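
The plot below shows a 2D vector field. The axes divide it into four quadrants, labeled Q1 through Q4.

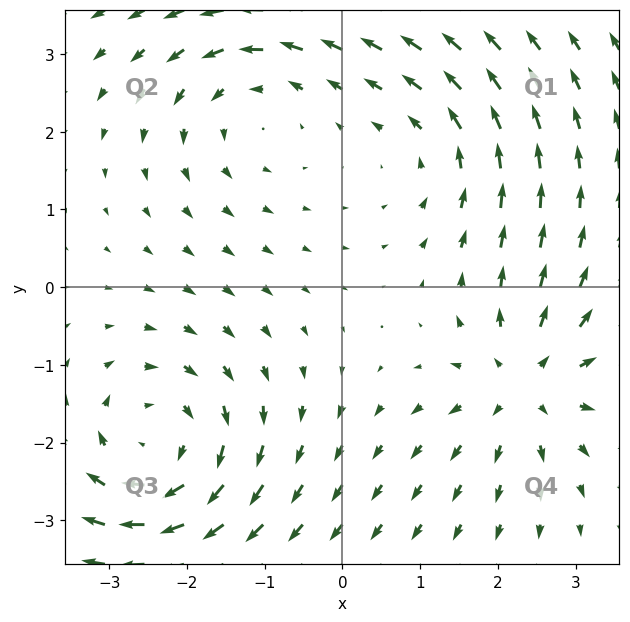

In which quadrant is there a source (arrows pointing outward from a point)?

Q4

The source sits at approximately (2.4, -1.2), which lies in quadrant Q4. The divergence there is about +5, positive as expected for a source.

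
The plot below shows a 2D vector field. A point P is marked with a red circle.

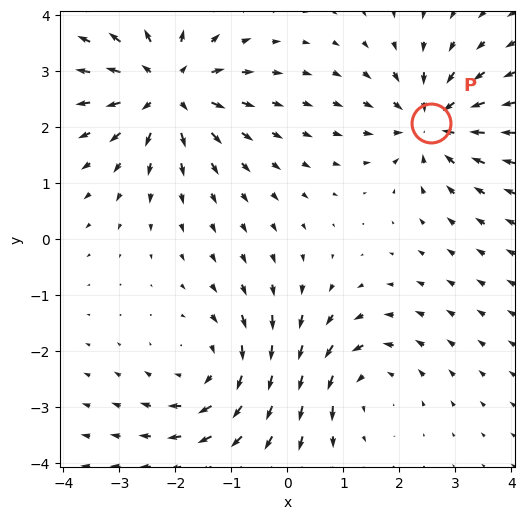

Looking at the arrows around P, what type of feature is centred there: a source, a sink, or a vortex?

At P (2.6, 2.1) the arrows converge inward. Divergence about -5, curl ≈0 — negative divergence with near-zero curl is a sink.

sink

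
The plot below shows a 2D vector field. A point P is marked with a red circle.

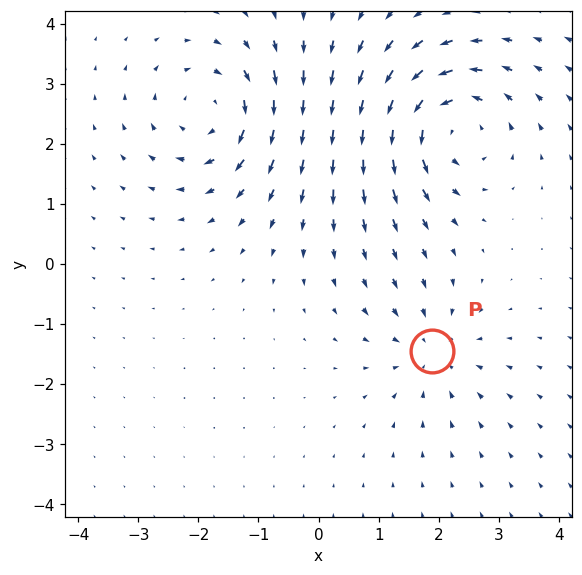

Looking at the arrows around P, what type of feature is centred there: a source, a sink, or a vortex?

At P (1.9, -1.5) the arrows converge inward. Divergence about -4, curl ≈0 — negative divergence with near-zero curl is a sink.

sink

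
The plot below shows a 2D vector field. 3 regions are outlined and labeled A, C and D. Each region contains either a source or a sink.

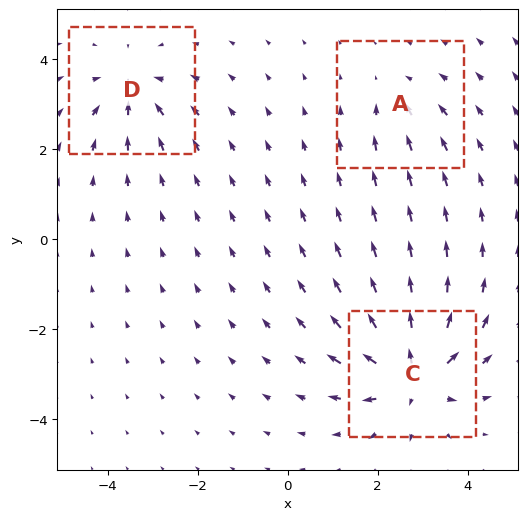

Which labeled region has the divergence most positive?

C

Divergence at each region's feature centre — A: about -2, C: about +6, D: about -4. Region C is most positive.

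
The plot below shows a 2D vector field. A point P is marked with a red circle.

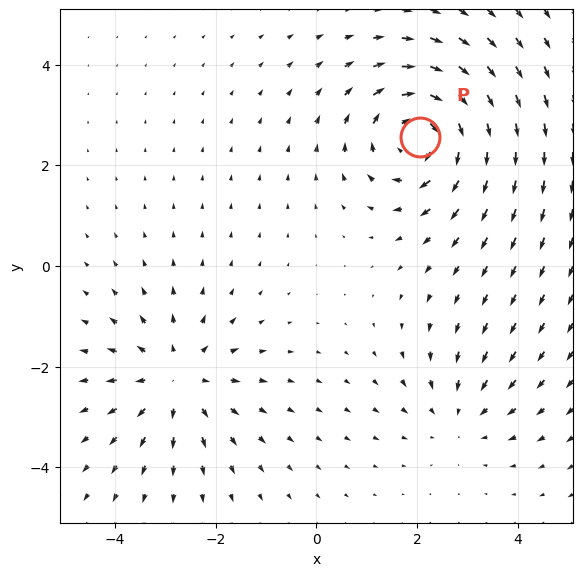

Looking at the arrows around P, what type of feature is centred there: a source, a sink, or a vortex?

vortex

At P (2.1, 2.6) the arrows circulate clockwise. Divergence ≈0, curl about -5 — near-zero divergence with nonzero curl is a vortex.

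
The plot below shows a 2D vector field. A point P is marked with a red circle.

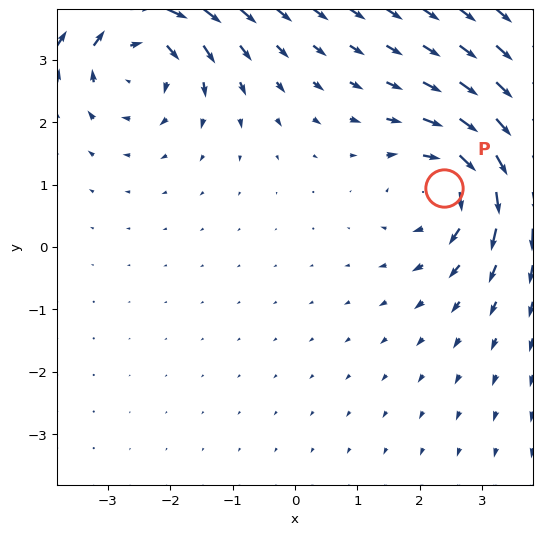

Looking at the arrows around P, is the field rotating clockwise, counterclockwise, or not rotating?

clockwise

Near P at (2.4, 0.9) the arrows circulate clockwise. The curl (z-component) there is about -5; negative curl means clockwise rotation.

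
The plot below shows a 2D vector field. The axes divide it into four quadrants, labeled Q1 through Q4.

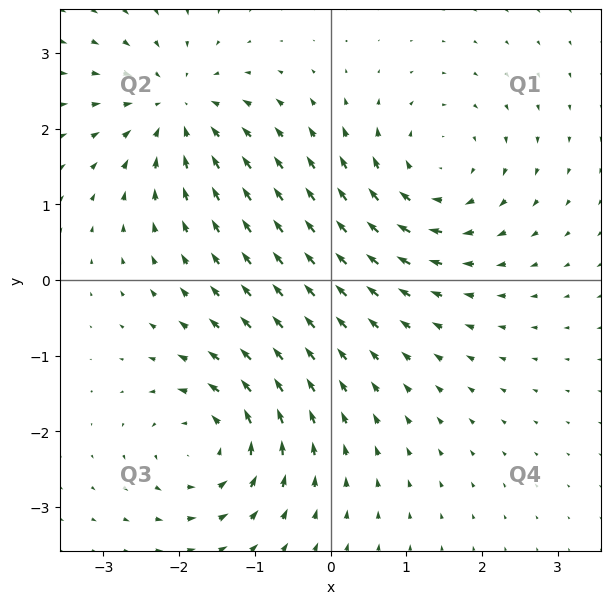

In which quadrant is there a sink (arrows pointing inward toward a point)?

The sink sits at approximately (-2.0, 2.3), which lies in quadrant Q2. The divergence there is about -4, negative as expected for a sink.

Q2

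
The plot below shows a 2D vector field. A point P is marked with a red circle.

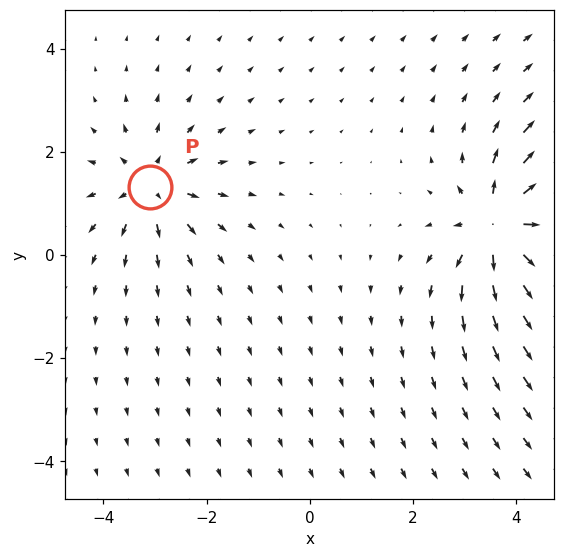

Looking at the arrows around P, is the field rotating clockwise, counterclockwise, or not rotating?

not rotating

Near P at (-3.1, 1.3) the arrows show no circulation. The curl there is ≈0.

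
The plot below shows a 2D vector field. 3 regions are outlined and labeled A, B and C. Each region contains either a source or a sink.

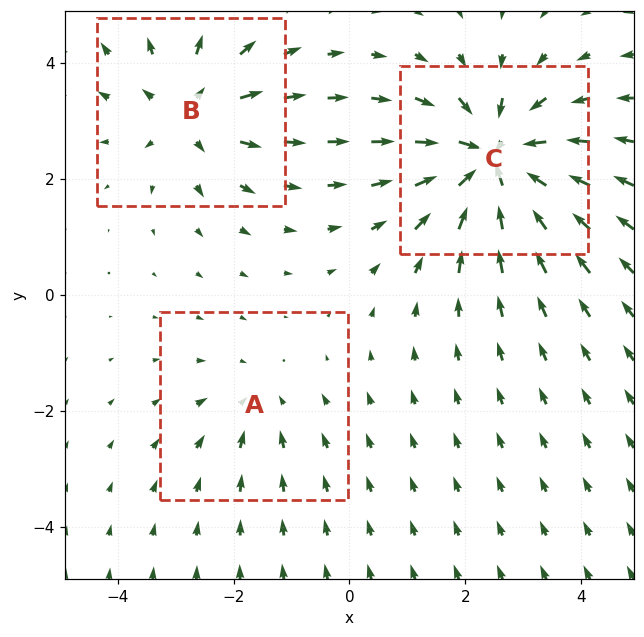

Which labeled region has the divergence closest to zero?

Divergence at each region's feature centre — A: about -2, B: about +4, C: about -6. Region A is closest to zero.

A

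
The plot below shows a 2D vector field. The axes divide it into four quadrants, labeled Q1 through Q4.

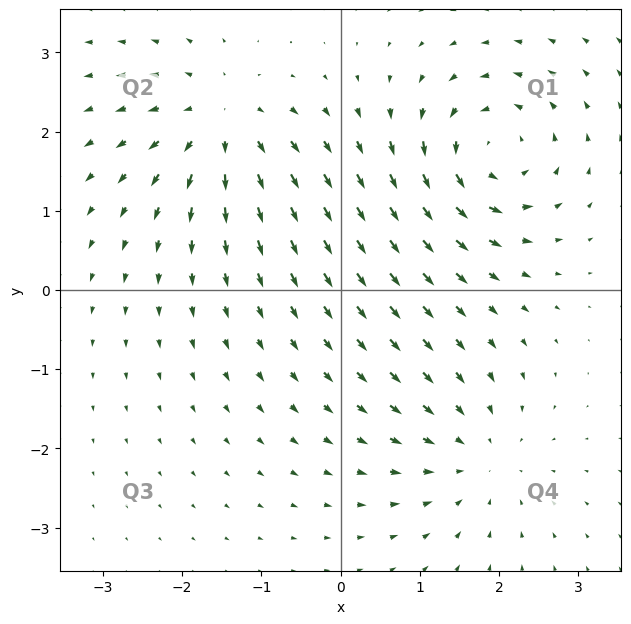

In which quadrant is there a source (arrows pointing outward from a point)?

The source sits at approximately (-1.5, 2.1), which lies in quadrant Q2. The divergence there is about +5, positive as expected for a source.

Q2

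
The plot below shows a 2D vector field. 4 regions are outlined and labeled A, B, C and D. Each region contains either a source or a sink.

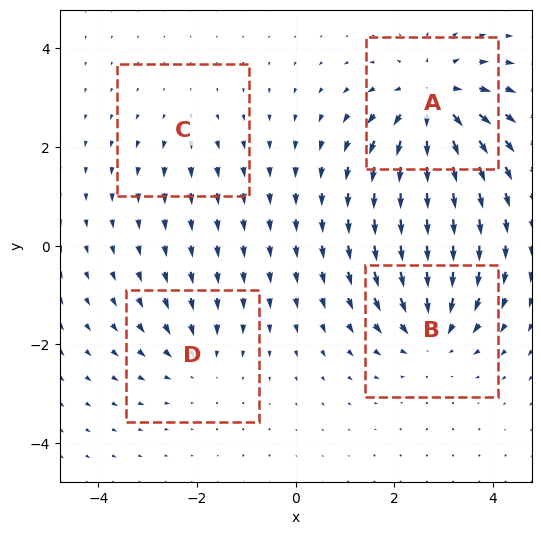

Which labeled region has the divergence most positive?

A

Divergence at each region's feature centre — A: about +7, B: about -6, C: about +2, D: about -3. Region A is most positive.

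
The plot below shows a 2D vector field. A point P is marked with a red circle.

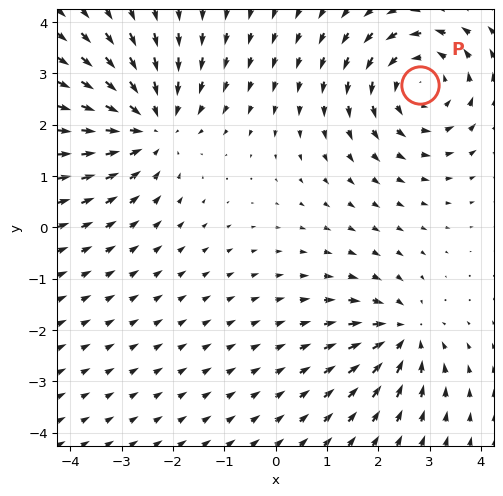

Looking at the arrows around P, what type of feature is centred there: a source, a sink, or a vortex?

At P (2.8, 2.8) the arrows circulate counterclockwise. Divergence ≈0, curl about +4 — near-zero divergence with nonzero curl is a vortex.

vortex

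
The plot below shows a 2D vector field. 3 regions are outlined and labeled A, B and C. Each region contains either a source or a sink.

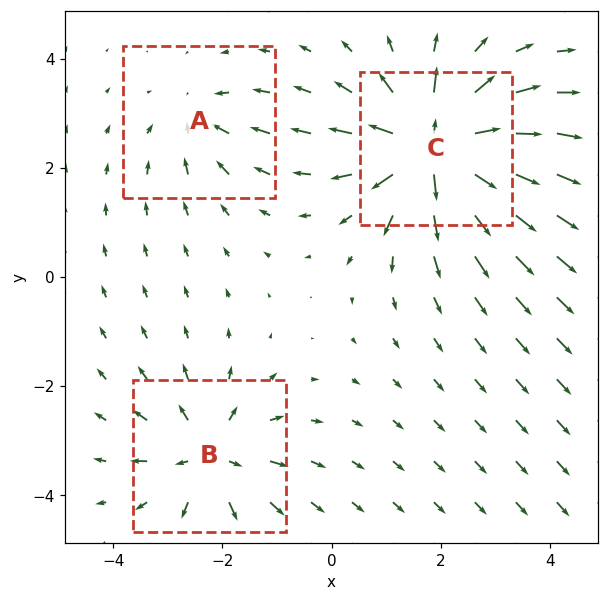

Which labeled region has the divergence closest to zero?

A

Divergence at each region's feature centre — A: about -3, B: about +4, C: about +7. Region A is closest to zero.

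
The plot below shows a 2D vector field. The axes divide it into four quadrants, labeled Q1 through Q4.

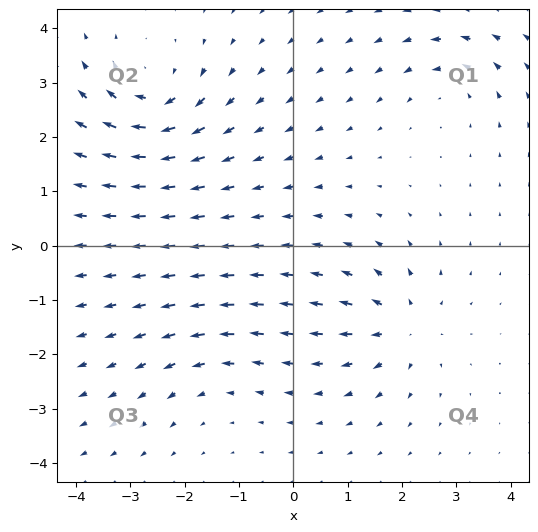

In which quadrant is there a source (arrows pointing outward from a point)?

The source sits at approximately (2.0, -1.5), which lies in quadrant Q4. The divergence there is about +5, positive as expected for a source.

Q4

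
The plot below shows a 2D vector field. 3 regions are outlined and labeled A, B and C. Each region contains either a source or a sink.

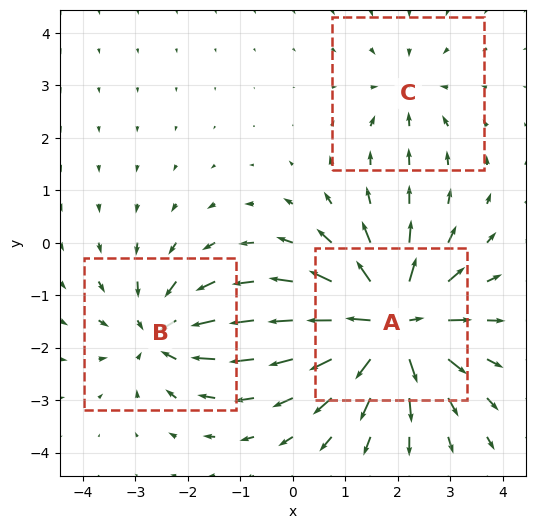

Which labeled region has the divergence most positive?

Divergence at each region's feature centre — A: about +6, B: about -4, C: about -2. Region A is most positive.

A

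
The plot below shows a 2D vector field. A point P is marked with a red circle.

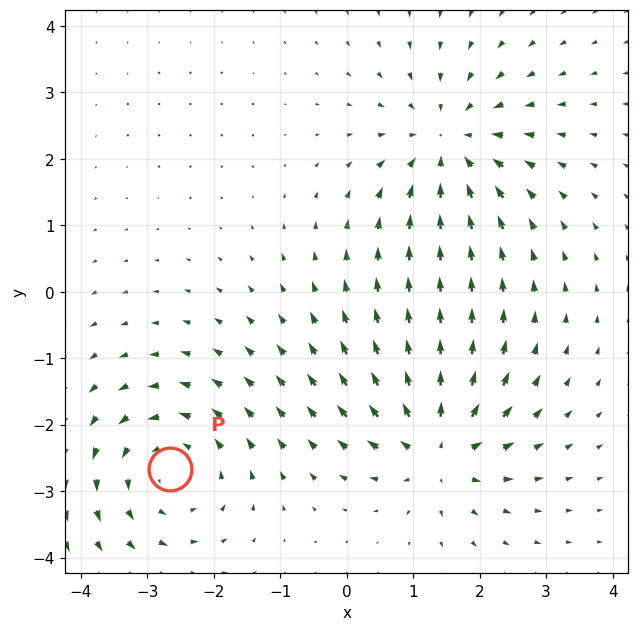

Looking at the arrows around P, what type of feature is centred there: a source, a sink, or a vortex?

At P (-2.7, -2.7) the arrows circulate counterclockwise. Divergence ≈0, curl about +4 — near-zero divergence with nonzero curl is a vortex.

vortex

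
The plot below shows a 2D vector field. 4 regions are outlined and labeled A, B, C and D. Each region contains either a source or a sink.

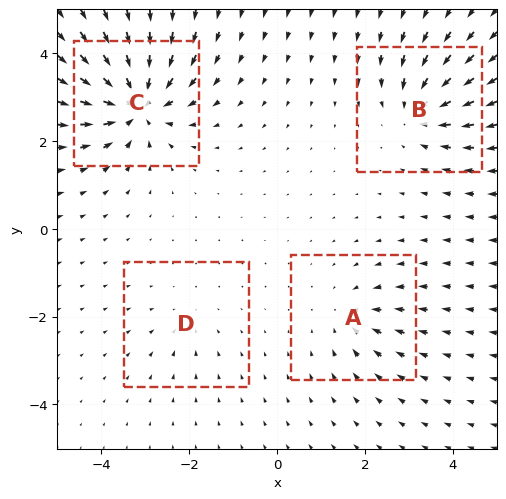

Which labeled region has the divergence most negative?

C

Divergence at each region's feature centre — A: about -4, B: about -6, C: about -9, D: about -3. Region C is most negative.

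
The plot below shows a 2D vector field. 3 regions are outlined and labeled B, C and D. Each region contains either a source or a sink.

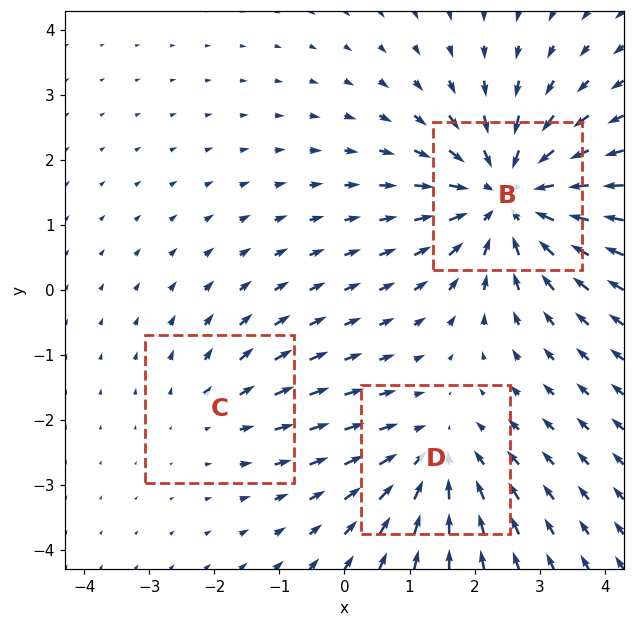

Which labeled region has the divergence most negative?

B

Divergence at each region's feature centre — B: about -4, C: about +2, D: about -3. Region B is most negative.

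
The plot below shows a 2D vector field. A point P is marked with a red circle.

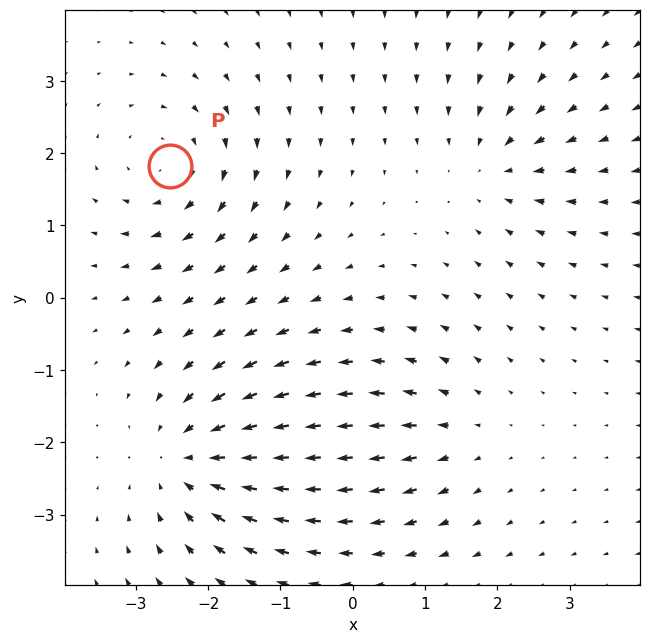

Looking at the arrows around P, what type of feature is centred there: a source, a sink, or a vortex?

vortex

At P (-2.5, 1.8) the arrows circulate clockwise. Divergence ≈0, curl about -4 — near-zero divergence with nonzero curl is a vortex.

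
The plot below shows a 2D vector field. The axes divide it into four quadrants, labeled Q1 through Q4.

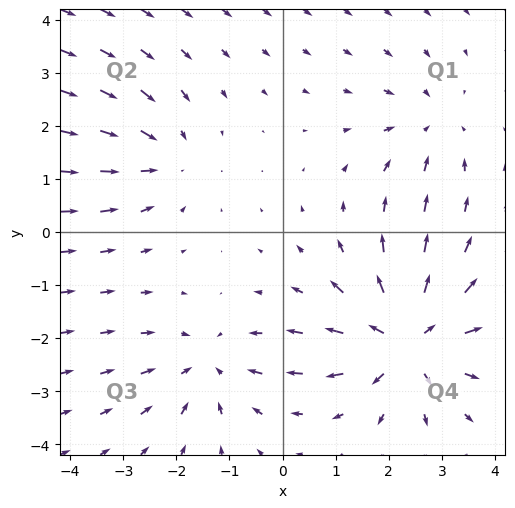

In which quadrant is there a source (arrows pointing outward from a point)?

Q4

The source sits at approximately (2.3, -2.0), which lies in quadrant Q4. The divergence there is about +6, positive as expected for a source.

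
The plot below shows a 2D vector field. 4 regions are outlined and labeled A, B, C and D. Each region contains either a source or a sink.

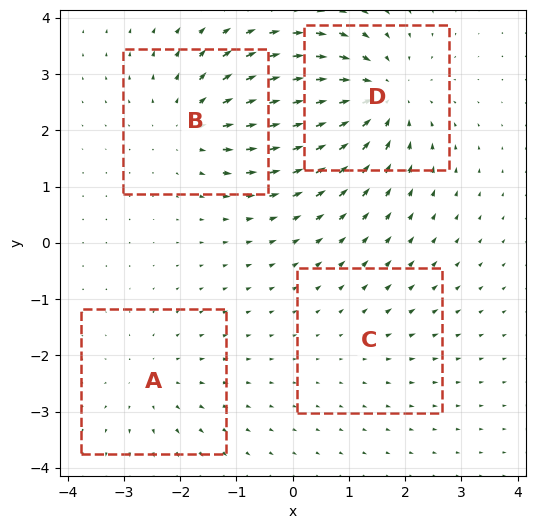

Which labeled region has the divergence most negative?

Divergence at each region's feature centre — A: about +3, B: about +5, C: about +2, D: about -6. Region D is most negative.

D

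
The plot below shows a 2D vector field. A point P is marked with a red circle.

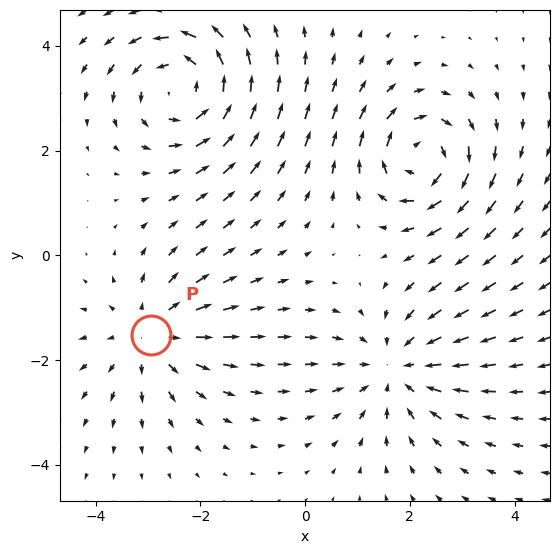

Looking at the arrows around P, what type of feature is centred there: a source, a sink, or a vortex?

At P (-2.9, -1.5) the arrows spread outward. Divergence about +3, curl ≈0 — positive divergence with near-zero curl is a source.

source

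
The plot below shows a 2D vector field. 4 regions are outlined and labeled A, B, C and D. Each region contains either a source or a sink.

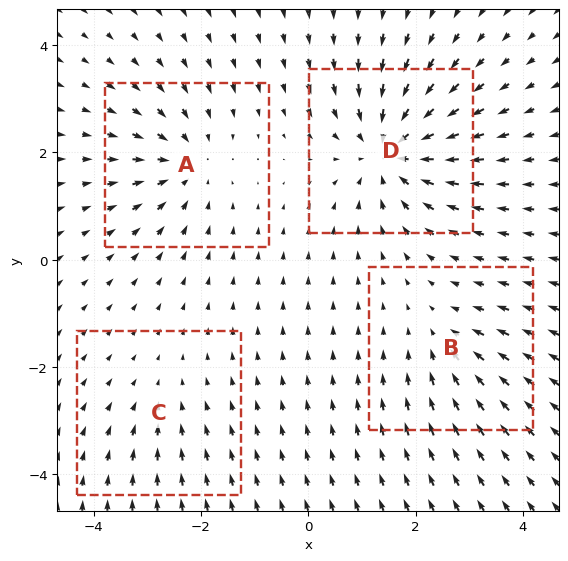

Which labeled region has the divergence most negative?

Divergence at each region's feature centre — A: about -5, B: about -3, C: about -2, D: about -7. Region D is most negative.

D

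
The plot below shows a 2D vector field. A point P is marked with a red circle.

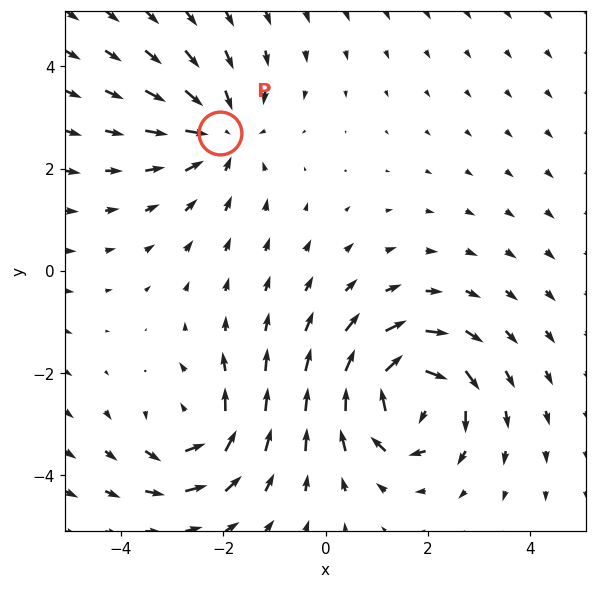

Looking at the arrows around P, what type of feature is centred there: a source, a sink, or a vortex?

sink

At P (-2.1, 2.7) the arrows converge inward. Divergence about -3, curl ≈0 — negative divergence with near-zero curl is a sink.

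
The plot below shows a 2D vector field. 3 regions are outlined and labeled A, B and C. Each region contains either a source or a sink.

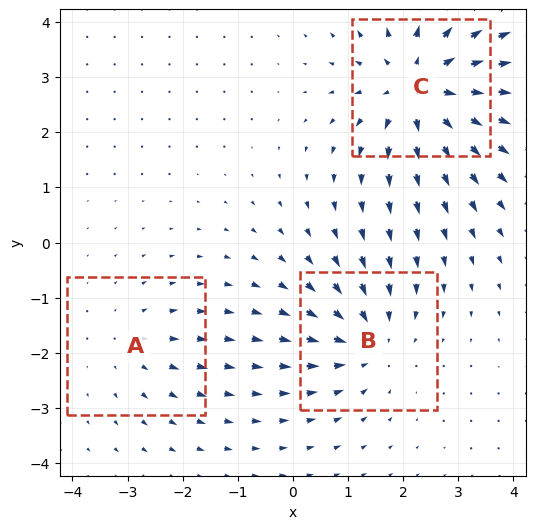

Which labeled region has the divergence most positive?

C

Divergence at each region's feature centre — A: about +2, B: about -3, C: about +5. Region C is most positive.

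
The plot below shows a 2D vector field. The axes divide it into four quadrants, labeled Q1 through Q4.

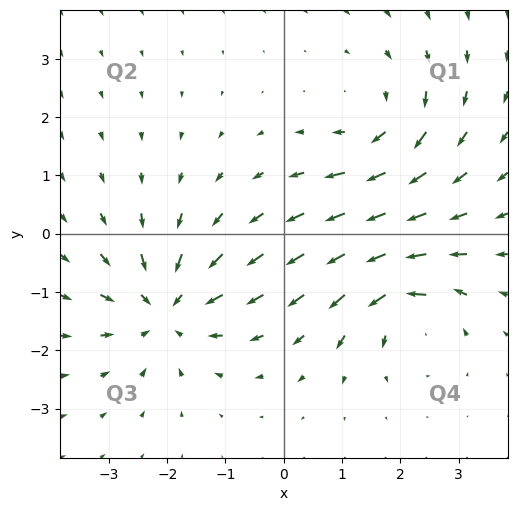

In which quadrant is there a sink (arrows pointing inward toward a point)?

The sink sits at approximately (-2.0, -1.3), which lies in quadrant Q3. The divergence there is about -5, negative as expected for a sink.

Q3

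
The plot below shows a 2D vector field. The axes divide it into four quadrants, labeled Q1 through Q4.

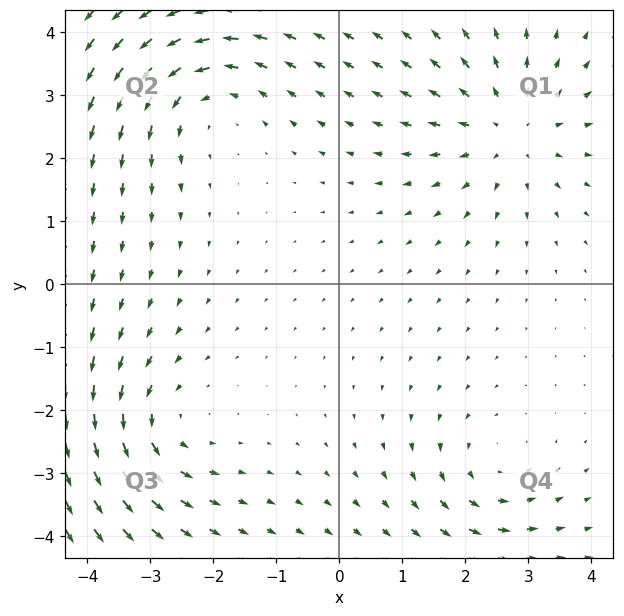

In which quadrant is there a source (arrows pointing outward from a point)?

The source sits at approximately (2.7, 2.5), which lies in quadrant Q1. The divergence there is about +3, positive as expected for a source.

Q1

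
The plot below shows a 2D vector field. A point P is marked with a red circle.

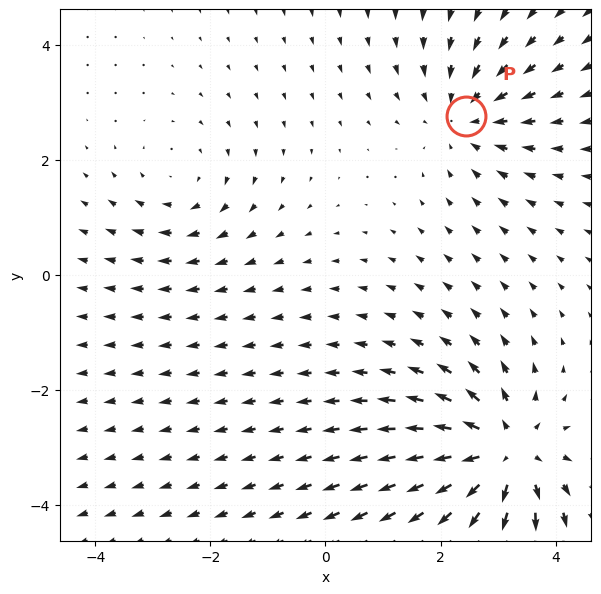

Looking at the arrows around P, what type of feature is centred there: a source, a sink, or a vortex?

sink

At P (2.4, 2.8) the arrows converge inward. Divergence about -3, curl ≈0 — negative divergence with near-zero curl is a sink.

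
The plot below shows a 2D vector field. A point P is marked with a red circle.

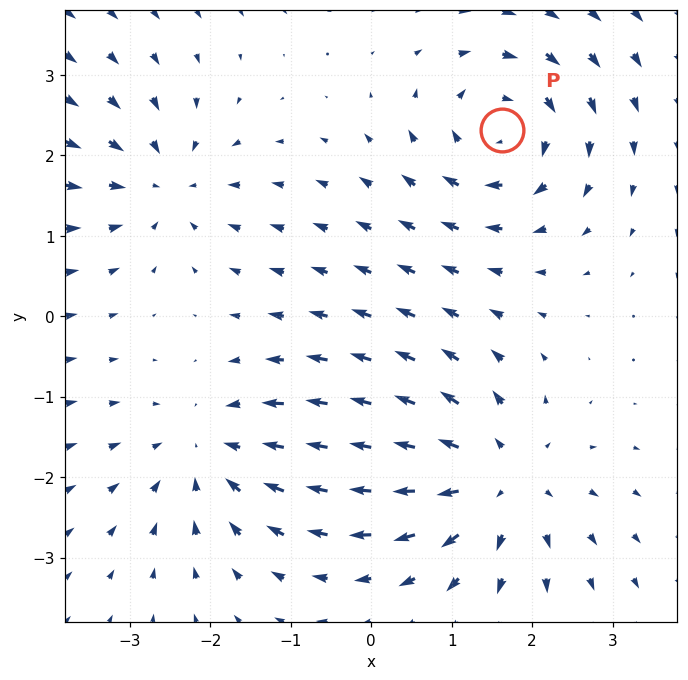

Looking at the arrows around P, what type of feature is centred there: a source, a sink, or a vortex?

vortex

At P (1.6, 2.3) the arrows circulate clockwise. Divergence ≈0, curl about -5 — near-zero divergence with nonzero curl is a vortex.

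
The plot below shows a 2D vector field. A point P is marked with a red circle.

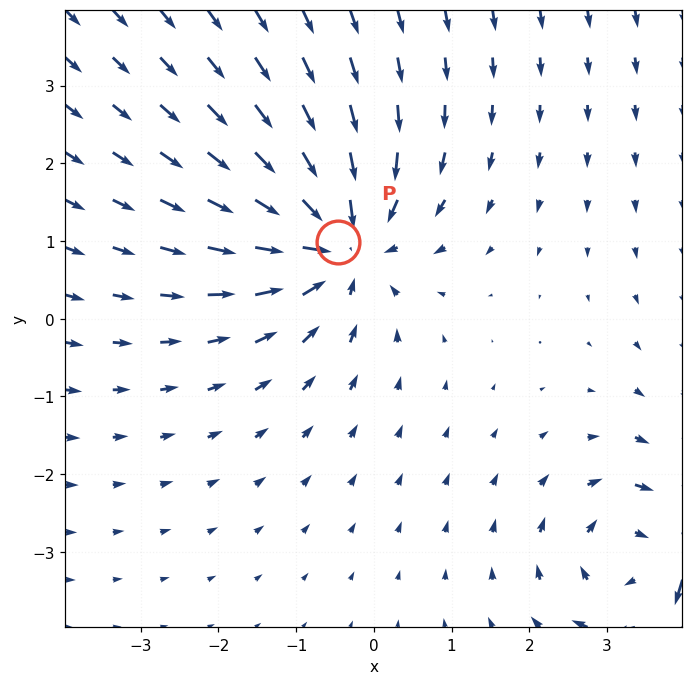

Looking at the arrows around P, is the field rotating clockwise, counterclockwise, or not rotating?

not rotating

Near P at (-0.5, 1.0) the arrows show no circulation. The curl there is ≈0.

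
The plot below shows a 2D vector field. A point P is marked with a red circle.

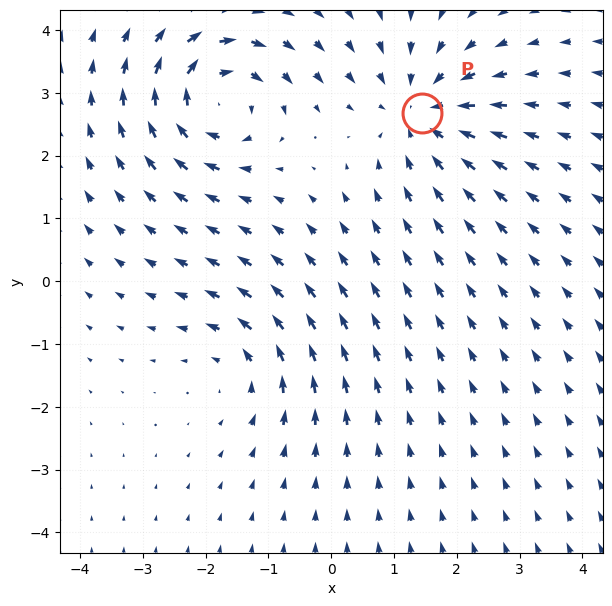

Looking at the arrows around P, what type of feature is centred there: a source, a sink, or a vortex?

sink

At P (1.4, 2.7) the arrows converge inward. Divergence about -4, curl ≈0 — negative divergence with near-zero curl is a sink.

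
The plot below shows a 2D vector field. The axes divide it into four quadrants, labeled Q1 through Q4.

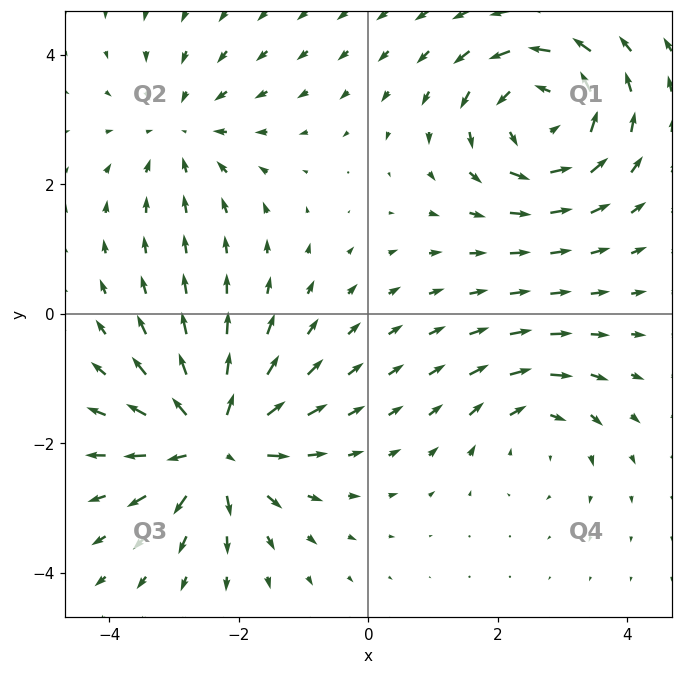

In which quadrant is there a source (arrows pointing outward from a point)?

The source sits at approximately (-2.4, -2.0), which lies in quadrant Q3. The divergence there is about +6, positive as expected for a source.

Q3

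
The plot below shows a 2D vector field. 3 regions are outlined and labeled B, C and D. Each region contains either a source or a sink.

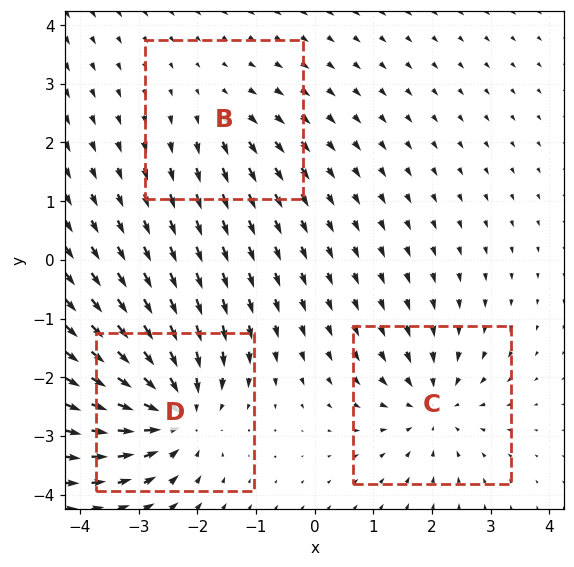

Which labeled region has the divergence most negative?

D

Divergence at each region's feature centre — B: about +2, C: about -4, D: about -5. Region D is most negative.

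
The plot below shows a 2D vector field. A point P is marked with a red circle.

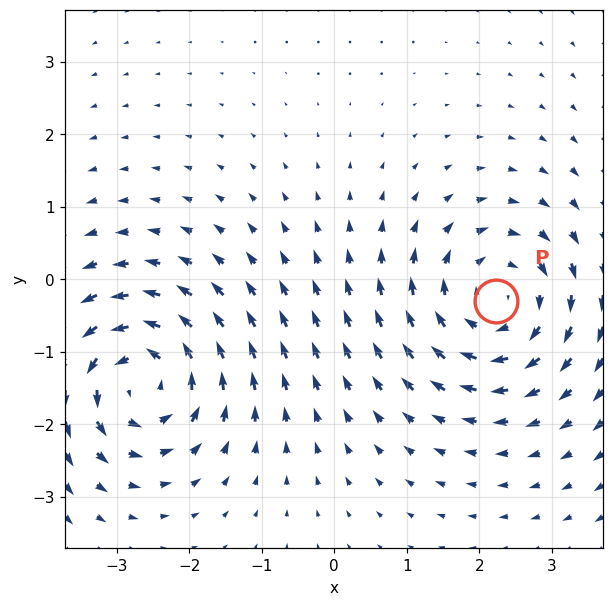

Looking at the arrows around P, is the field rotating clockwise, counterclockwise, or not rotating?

clockwise

Near P at (2.2, -0.3) the arrows circulate clockwise. The curl (z-component) there is about -4; negative curl means clockwise rotation.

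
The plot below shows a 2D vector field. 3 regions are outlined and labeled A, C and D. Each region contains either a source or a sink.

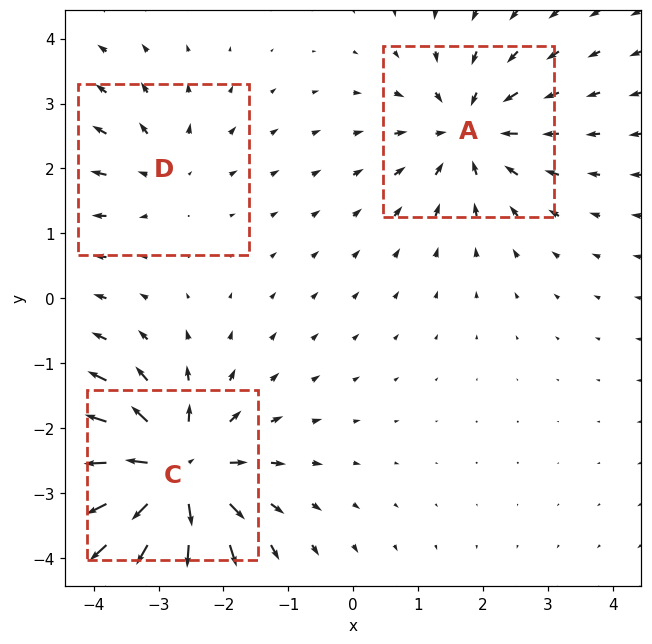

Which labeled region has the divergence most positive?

C

Divergence at each region's feature centre — A: about -4, C: about +6, D: about +2. Region C is most positive.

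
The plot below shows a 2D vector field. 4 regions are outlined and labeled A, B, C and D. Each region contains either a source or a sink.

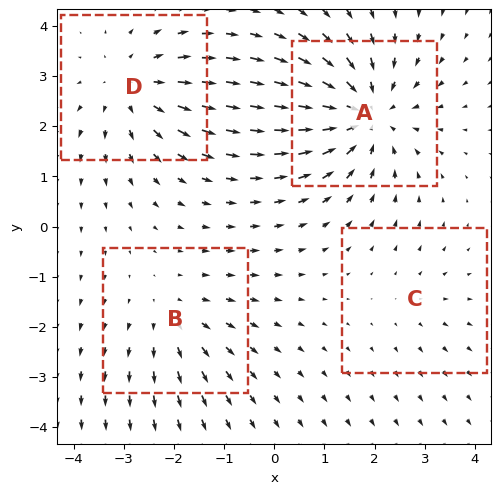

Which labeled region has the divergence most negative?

Divergence at each region's feature centre — A: about -6, B: about +3, C: about +2, D: about +4. Region A is most negative.

A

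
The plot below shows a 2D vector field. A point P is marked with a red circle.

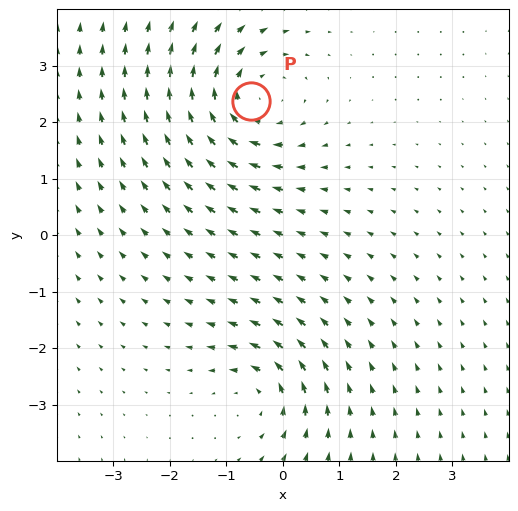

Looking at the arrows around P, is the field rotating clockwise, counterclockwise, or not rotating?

Near P at (-0.6, 2.4) the arrows circulate clockwise. The curl (z-component) there is about -4; negative curl means clockwise rotation.

clockwise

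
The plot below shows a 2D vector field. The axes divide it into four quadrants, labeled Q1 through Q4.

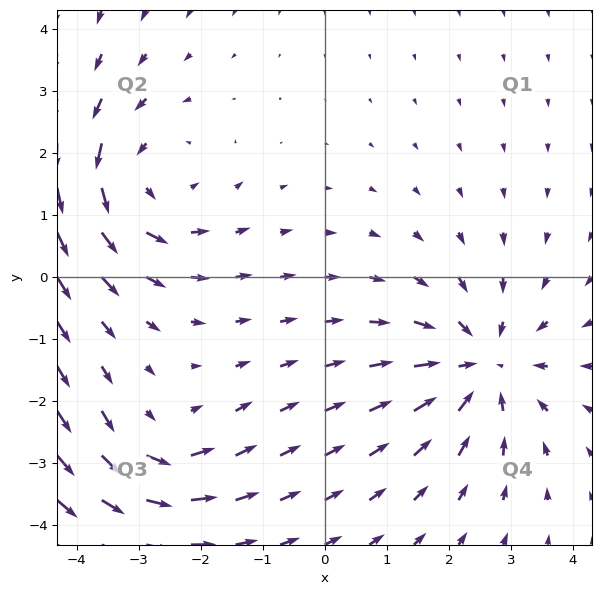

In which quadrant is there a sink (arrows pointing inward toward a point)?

The sink sits at approximately (2.5, -1.4), which lies in quadrant Q4. The divergence there is about -4, negative as expected for a sink.

Q4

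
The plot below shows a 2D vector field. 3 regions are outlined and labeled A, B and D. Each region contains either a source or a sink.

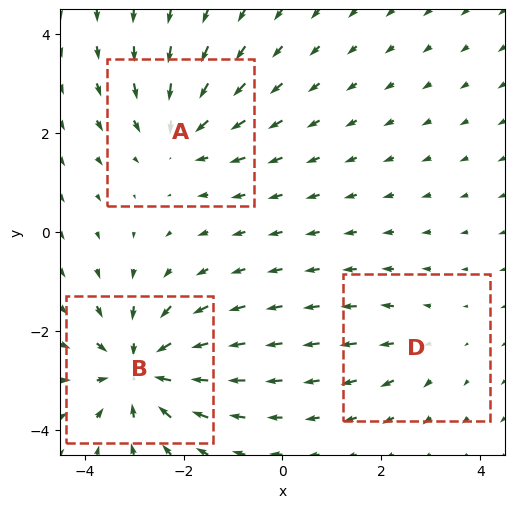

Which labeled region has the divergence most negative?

B

Divergence at each region's feature centre — A: about -3, B: about -5, D: about +2. Region B is most negative.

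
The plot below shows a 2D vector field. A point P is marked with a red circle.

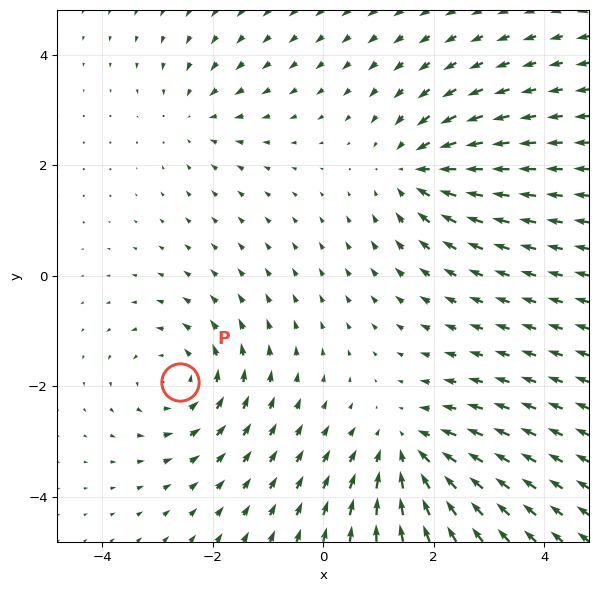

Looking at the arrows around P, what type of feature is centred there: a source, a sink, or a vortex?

At P (-2.6, -1.9) the arrows circulate counterclockwise. Divergence ≈0, curl about +4 — near-zero divergence with nonzero curl is a vortex.

vortex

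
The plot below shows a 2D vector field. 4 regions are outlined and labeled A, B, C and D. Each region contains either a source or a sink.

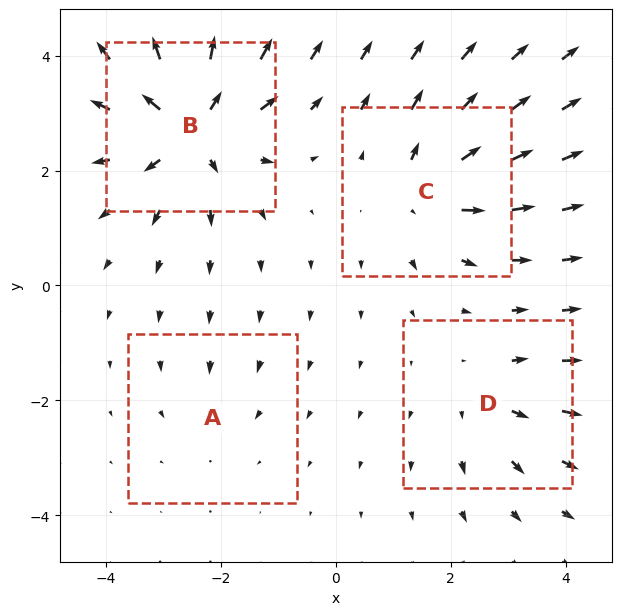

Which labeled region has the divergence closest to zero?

Divergence at each region's feature centre — A: about -2, B: about +8, C: about +5, D: about +3. Region A is closest to zero.

A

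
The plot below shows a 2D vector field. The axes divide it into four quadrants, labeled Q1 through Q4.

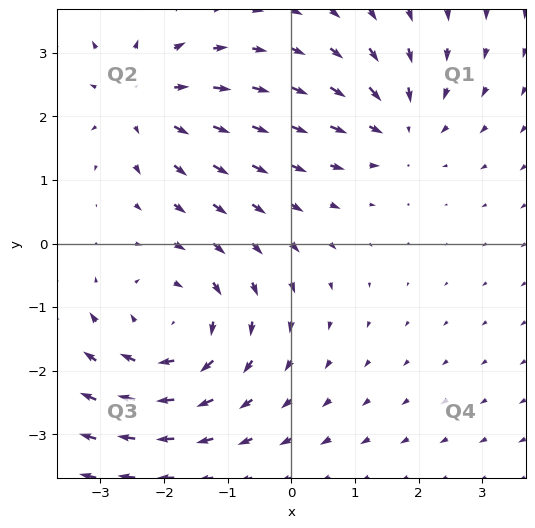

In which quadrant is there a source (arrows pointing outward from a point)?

Q2

The source sits at approximately (-2.4, 2.3), which lies in quadrant Q2. The divergence there is about +3, positive as expected for a source.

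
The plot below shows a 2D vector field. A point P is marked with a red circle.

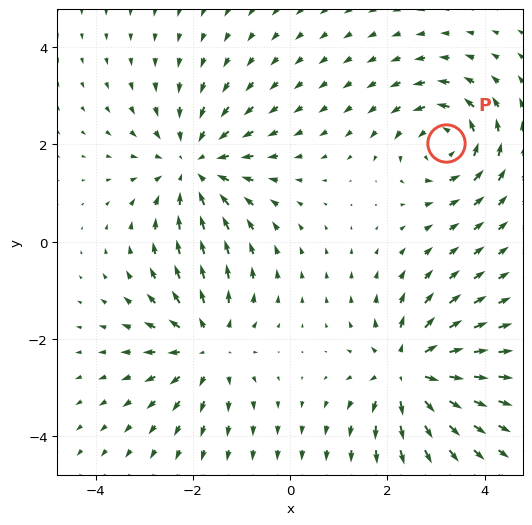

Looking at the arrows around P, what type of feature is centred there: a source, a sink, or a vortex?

At P (3.2, 2.0) the arrows circulate counterclockwise. Divergence ≈0, curl about +5 — near-zero divergence with nonzero curl is a vortex.

vortex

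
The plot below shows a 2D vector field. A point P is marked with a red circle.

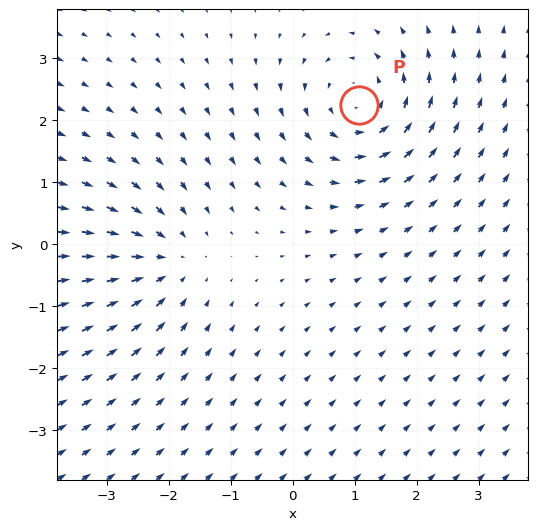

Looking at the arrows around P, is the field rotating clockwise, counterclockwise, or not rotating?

Near P at (1.1, 2.3) the arrows circulate counterclockwise. The curl (z-component) there is about +3; positive curl means counterclockwise rotation.

counterclockwise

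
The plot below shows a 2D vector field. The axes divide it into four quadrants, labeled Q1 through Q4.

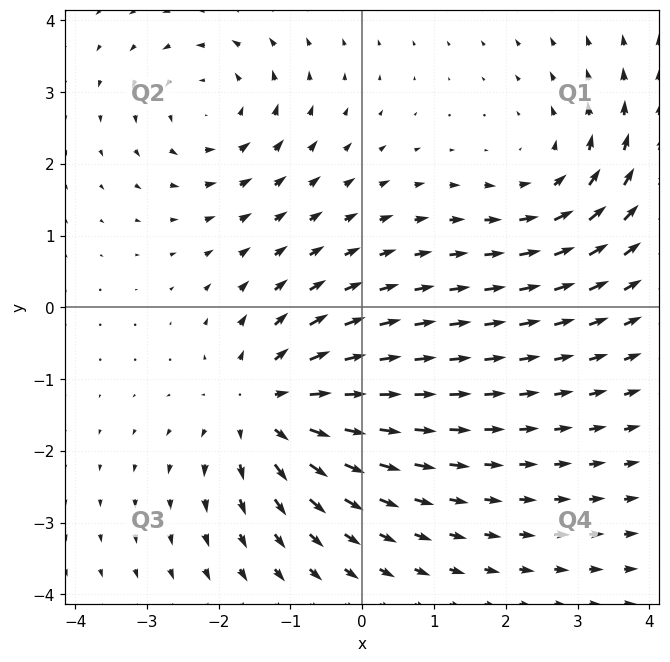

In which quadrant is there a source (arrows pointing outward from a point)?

The source sits at approximately (-1.3, -1.4), which lies in quadrant Q3. The divergence there is about +5, positive as expected for a source.

Q3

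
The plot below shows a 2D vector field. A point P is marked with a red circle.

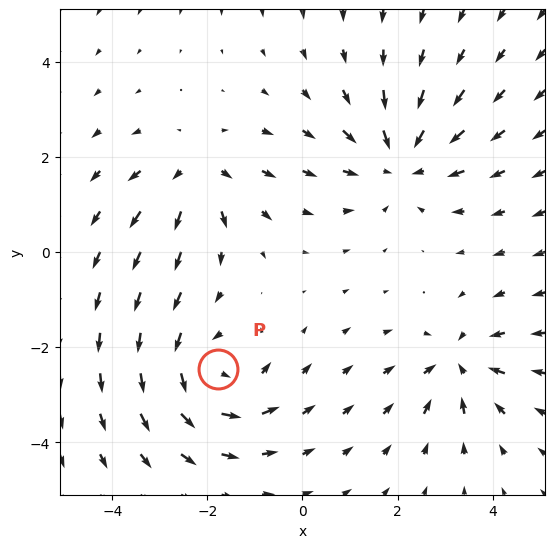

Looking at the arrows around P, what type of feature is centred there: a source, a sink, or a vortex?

At P (-1.8, -2.5) the arrows circulate counterclockwise. Divergence ≈0, curl about +4 — near-zero divergence with nonzero curl is a vortex.

vortex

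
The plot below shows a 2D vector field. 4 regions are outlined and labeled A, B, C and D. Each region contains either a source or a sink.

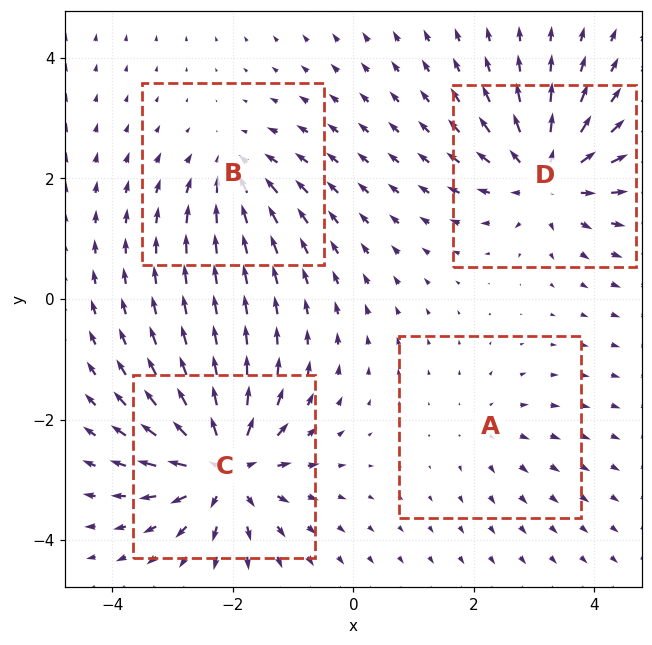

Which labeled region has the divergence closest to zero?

A

Divergence at each region's feature centre — A: about +3, B: about -4, C: about +8, D: about +7. Region A is closest to zero.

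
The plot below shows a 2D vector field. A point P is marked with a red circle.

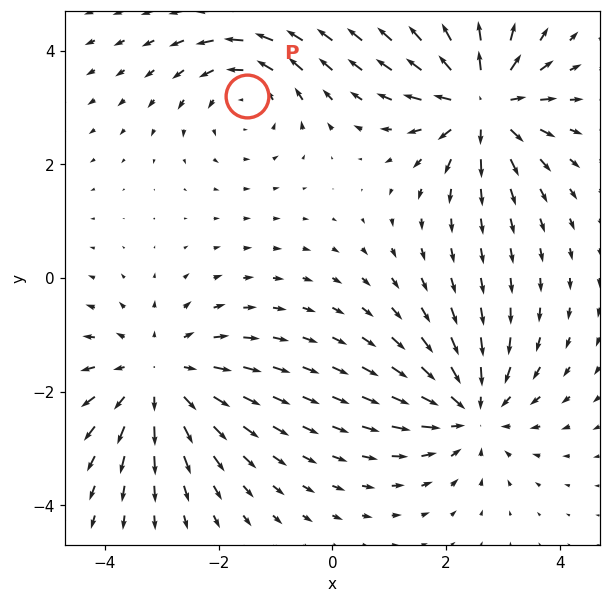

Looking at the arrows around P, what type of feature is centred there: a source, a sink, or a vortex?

vortex

At P (-1.5, 3.2) the arrows circulate counterclockwise. Divergence ≈0, curl about +4 — near-zero divergence with nonzero curl is a vortex.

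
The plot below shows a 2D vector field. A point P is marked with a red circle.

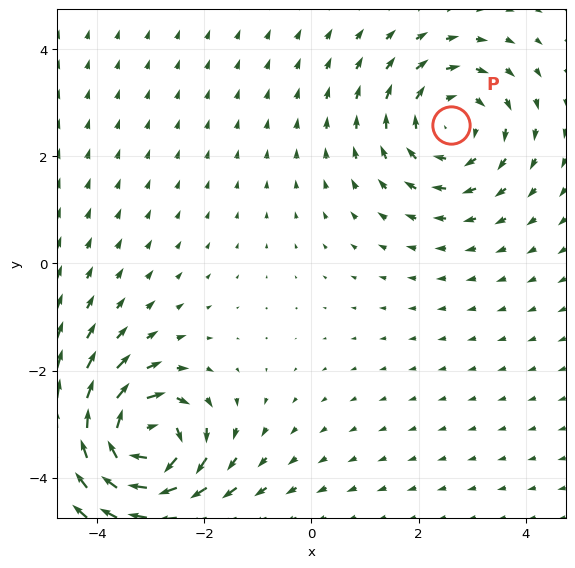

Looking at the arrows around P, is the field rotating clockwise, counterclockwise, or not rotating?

Near P at (2.6, 2.6) the arrows circulate clockwise. The curl (z-component) there is about -2; negative curl means clockwise rotation.

clockwise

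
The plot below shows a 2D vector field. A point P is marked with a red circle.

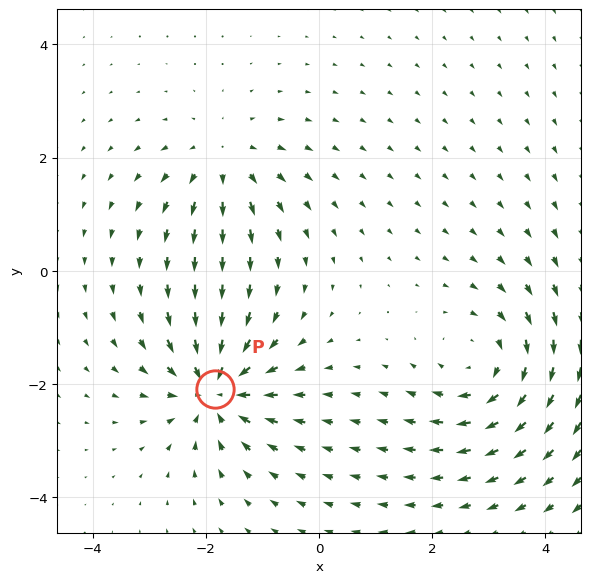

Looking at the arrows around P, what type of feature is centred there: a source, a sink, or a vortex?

At P (-1.8, -2.1) the arrows converge inward. Divergence about -5, curl ≈0 — negative divergence with near-zero curl is a sink.

sink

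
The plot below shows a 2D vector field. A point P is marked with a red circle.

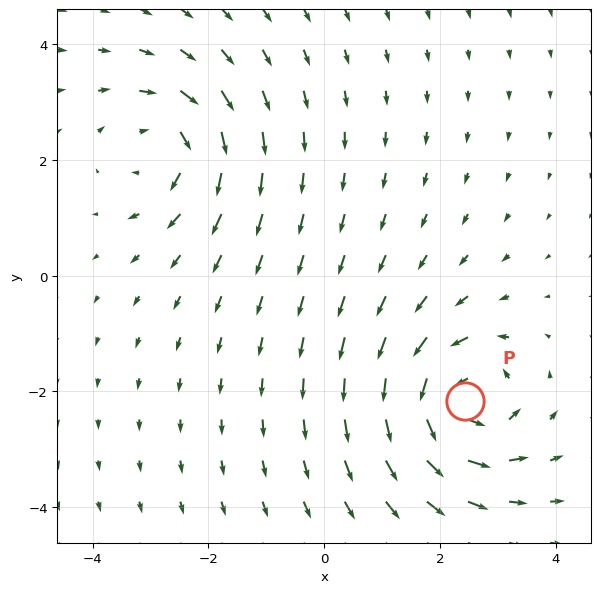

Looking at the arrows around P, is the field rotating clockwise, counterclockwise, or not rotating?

counterclockwise

Near P at (2.4, -2.2) the arrows circulate counterclockwise. The curl (z-component) there is about +5; positive curl means counterclockwise rotation.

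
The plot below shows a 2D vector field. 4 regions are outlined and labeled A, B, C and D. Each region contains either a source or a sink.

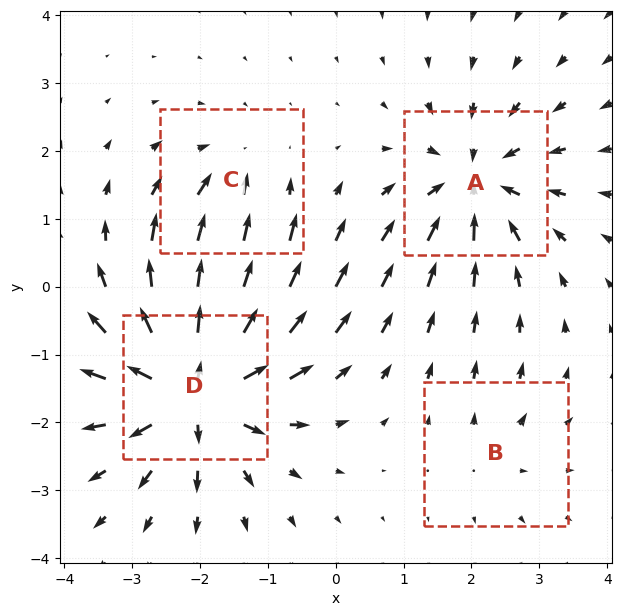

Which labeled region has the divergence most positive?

D

Divergence at each region's feature centre — A: about -6, B: about +2, C: about -4, D: about +9. Region D is most positive.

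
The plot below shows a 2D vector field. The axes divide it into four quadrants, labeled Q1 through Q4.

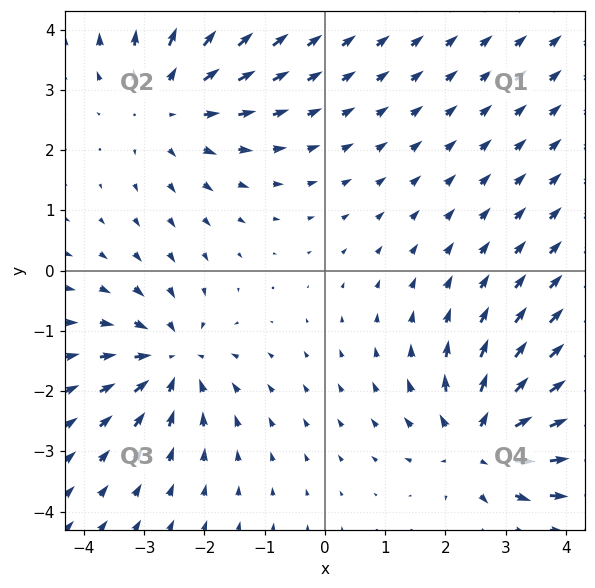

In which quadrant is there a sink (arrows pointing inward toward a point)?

The sink sits at approximately (-2.5, -1.5), which lies in quadrant Q3. The divergence there is about -3, negative as expected for a sink.

Q3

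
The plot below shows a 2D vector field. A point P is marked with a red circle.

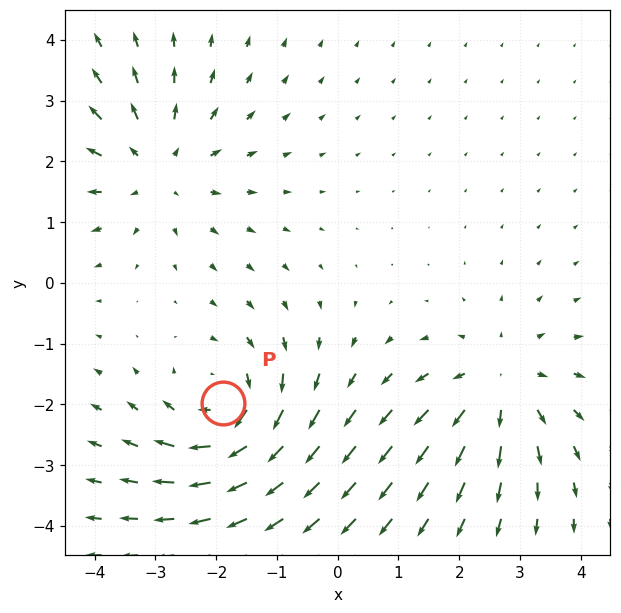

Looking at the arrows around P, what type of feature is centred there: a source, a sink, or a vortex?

vortex

At P (-1.9, -2.0) the arrows circulate clockwise. Divergence ≈0, curl about -5 — near-zero divergence with nonzero curl is a vortex.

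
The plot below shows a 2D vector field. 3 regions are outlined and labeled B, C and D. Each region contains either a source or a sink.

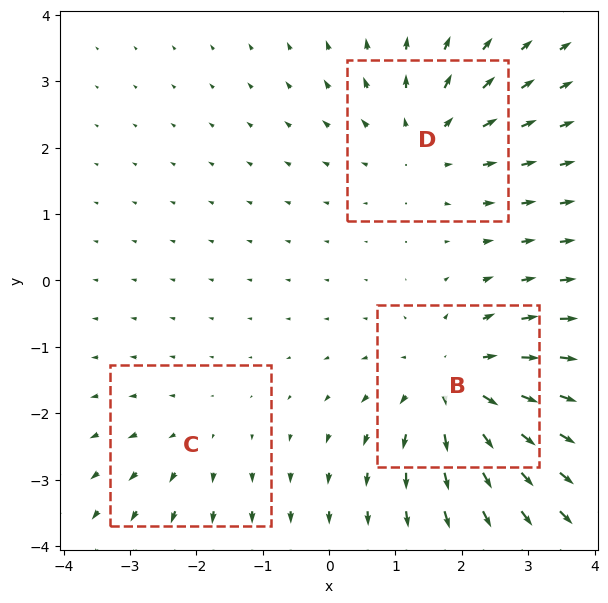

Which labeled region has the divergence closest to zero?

Divergence at each region's feature centre — B: about +4, C: about +2, D: about +3. Region C is closest to zero.

C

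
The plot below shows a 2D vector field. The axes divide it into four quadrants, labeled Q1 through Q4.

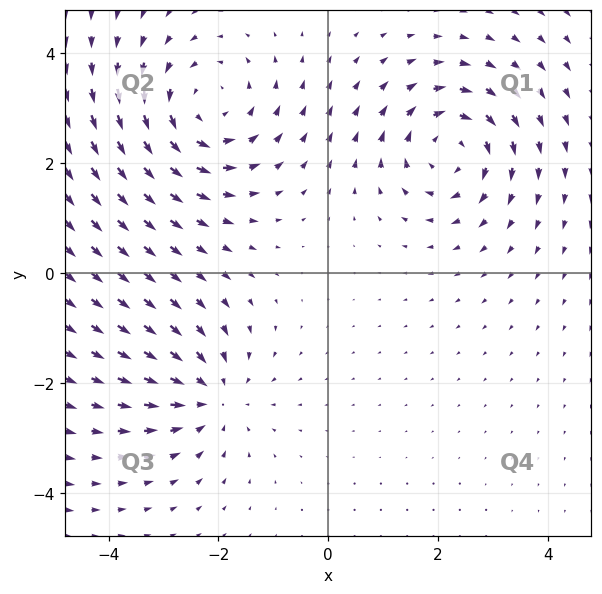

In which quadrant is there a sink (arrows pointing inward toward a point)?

The sink sits at approximately (-2.1, -2.2), which lies in quadrant Q3. The divergence there is about -4, negative as expected for a sink.

Q3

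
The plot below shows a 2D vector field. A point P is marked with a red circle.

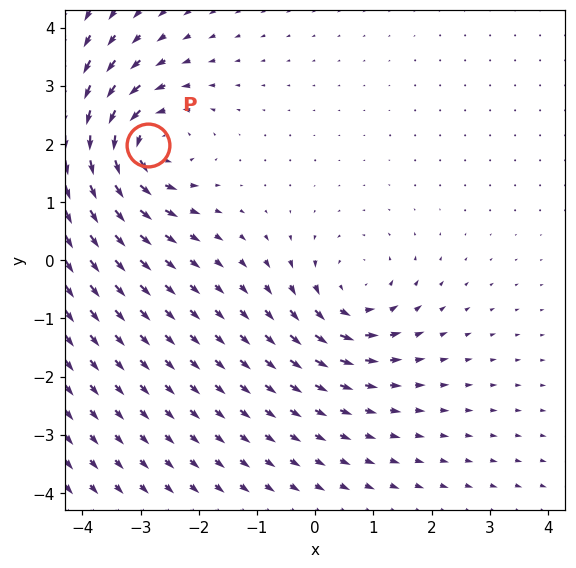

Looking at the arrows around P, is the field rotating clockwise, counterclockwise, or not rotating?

counterclockwise

Near P at (-2.9, 2.0) the arrows circulate counterclockwise. The curl (z-component) there is about +5; positive curl means counterclockwise rotation.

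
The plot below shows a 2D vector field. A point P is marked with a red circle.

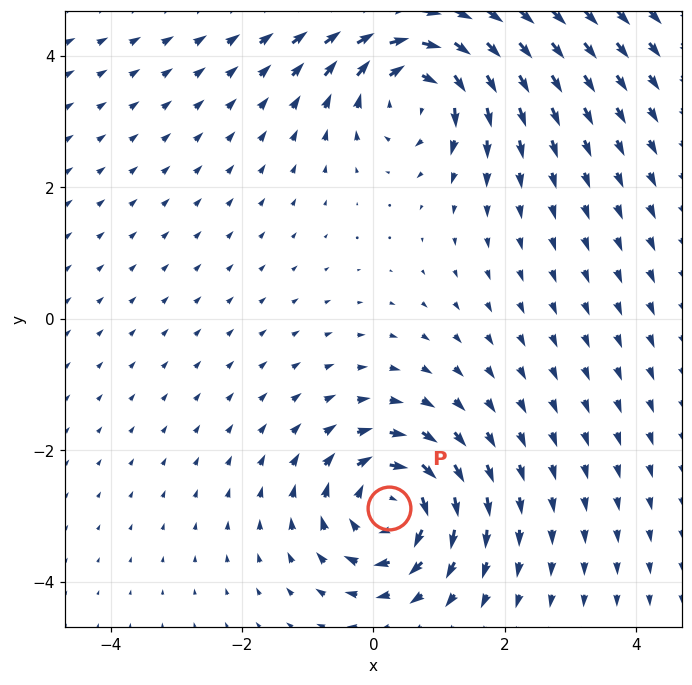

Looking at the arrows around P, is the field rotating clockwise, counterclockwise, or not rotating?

Near P at (0.2, -2.9) the arrows circulate clockwise. The curl (z-component) there is about -5; negative curl means clockwise rotation.

clockwise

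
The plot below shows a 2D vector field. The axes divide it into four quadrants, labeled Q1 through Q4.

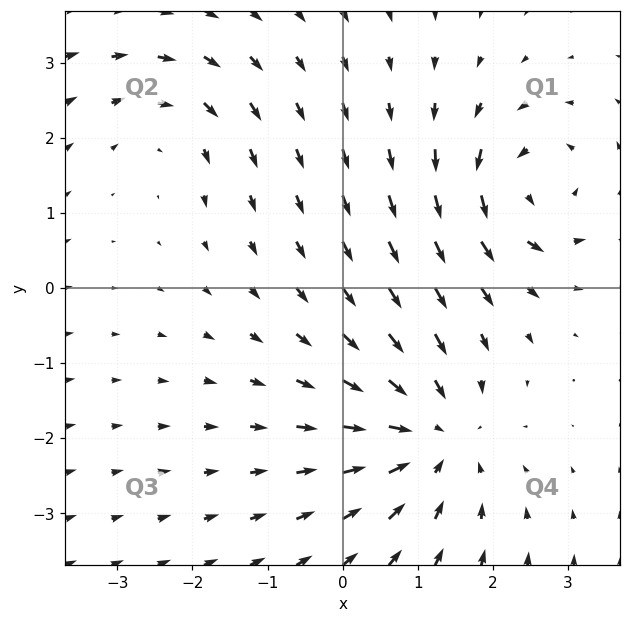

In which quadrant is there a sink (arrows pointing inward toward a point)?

Q4

The sink sits at approximately (1.2, -2.0), which lies in quadrant Q4. The divergence there is about -4, negative as expected for a sink.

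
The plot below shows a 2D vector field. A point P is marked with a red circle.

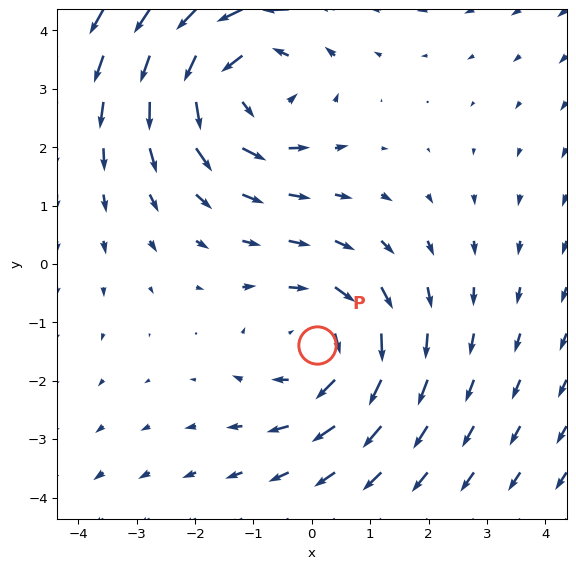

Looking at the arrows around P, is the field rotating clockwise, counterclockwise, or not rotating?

clockwise

Near P at (0.1, -1.4) the arrows circulate clockwise. The curl (z-component) there is about -3; negative curl means clockwise rotation.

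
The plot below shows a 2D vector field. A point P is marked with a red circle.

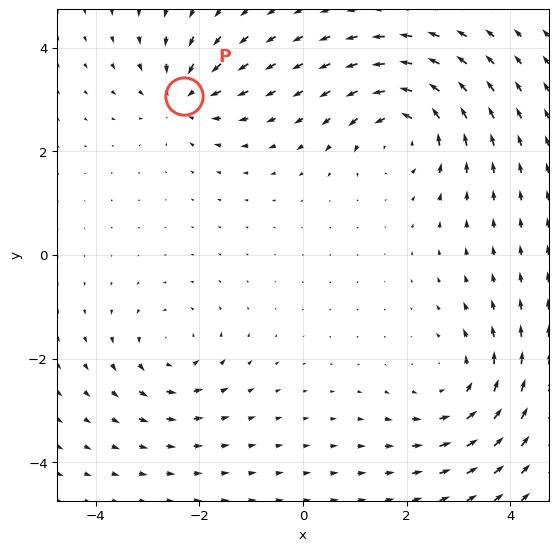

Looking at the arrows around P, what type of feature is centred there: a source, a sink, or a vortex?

At P (-2.3, 3.1) the arrows converge inward. Divergence about -4, curl ≈0 — negative divergence with near-zero curl is a sink.

sink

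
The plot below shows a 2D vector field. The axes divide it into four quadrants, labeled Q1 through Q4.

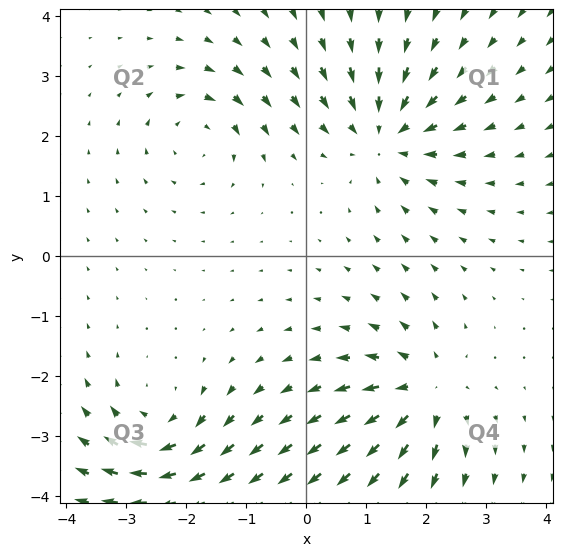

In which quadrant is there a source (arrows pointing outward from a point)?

Q4

The source sits at approximately (2.0, -2.3), which lies in quadrant Q4. The divergence there is about +5, positive as expected for a source.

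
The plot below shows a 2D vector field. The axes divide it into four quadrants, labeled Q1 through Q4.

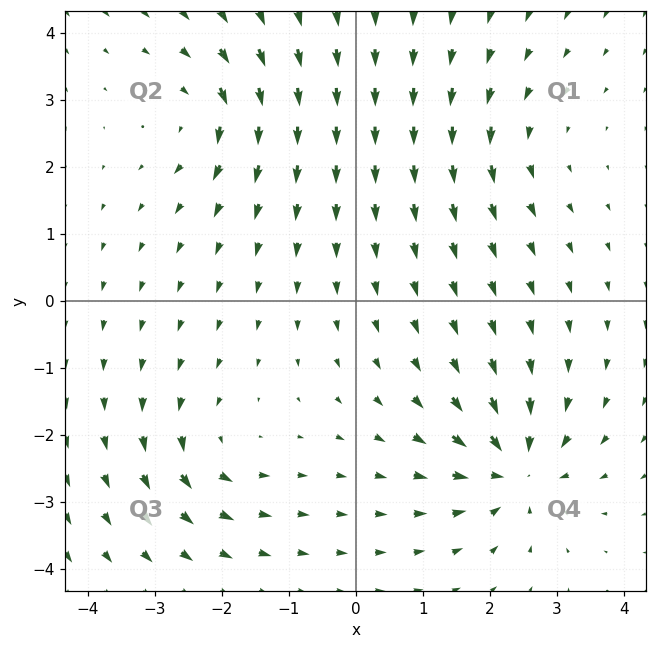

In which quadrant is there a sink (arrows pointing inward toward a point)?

Q4

The sink sits at approximately (2.4, -2.5), which lies in quadrant Q4. The divergence there is about -6, negative as expected for a sink.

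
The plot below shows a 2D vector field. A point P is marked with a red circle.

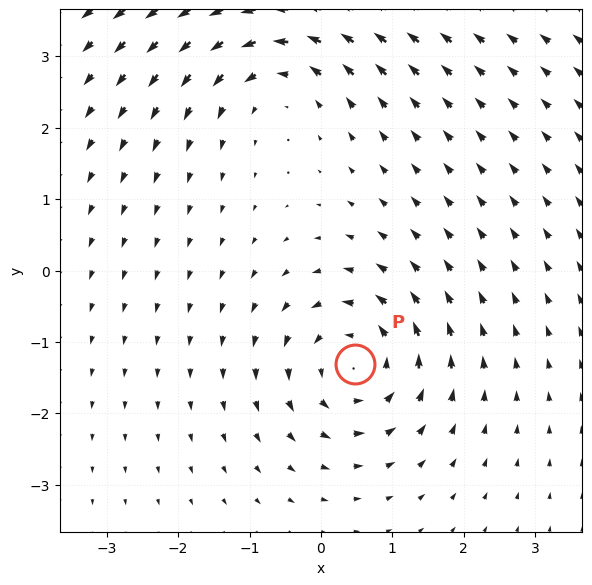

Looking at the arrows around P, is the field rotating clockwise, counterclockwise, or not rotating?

counterclockwise

Near P at (0.5, -1.3) the arrows circulate counterclockwise. The curl (z-component) there is about +4; positive curl means counterclockwise rotation.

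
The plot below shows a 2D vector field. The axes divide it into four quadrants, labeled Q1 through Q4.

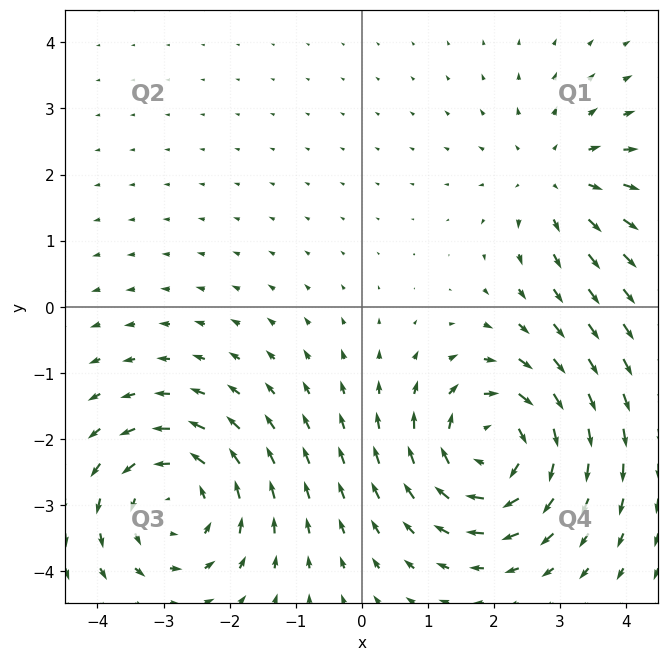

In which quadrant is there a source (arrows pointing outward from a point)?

Q1

The source sits at approximately (3.0, 2.0), which lies in quadrant Q1. The divergence there is about +3, positive as expected for a source.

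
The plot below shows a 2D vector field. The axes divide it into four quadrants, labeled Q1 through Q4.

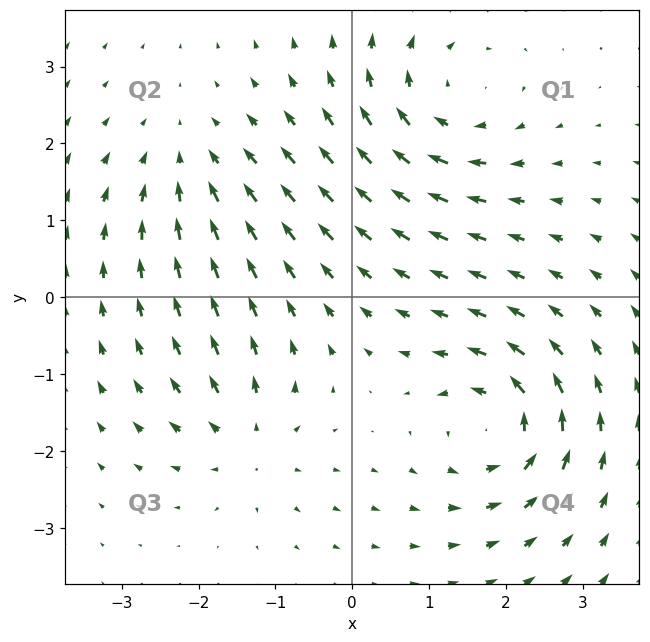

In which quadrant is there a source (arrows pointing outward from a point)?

Q3

The source sits at approximately (-1.4, -1.9), which lies in quadrant Q3. The divergence there is about +4, positive as expected for a source.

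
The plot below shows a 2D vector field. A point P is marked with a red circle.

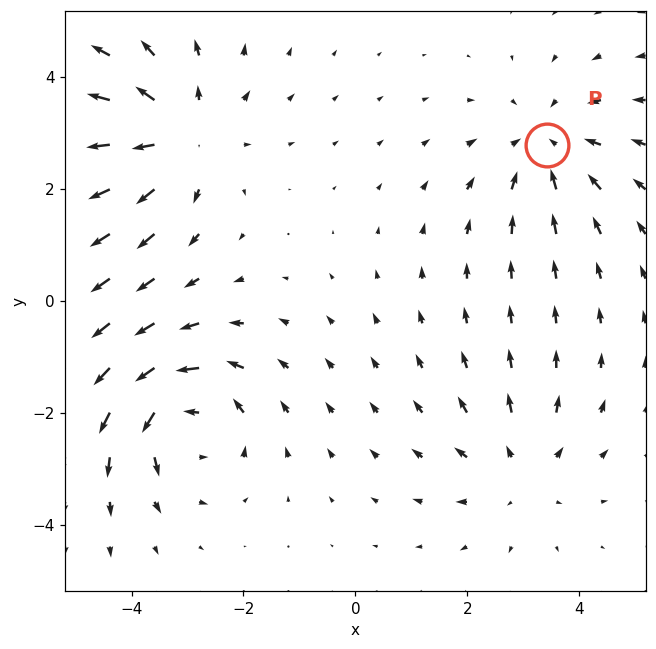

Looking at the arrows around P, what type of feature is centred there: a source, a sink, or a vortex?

At P (3.4, 2.8) the arrows converge inward. Divergence about -3, curl ≈0 — negative divergence with near-zero curl is a sink.

sink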